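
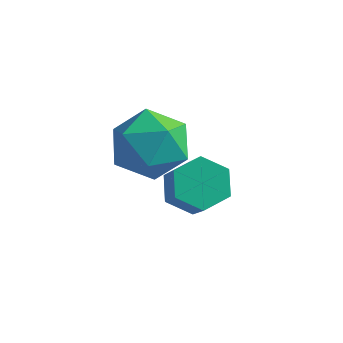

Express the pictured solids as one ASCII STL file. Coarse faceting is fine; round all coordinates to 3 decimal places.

solid 
facet normal -0.759 0.531 0.377
outer loop
vertex -1.516 -2.453 -0.842
vertex -2.13 -3.503 -0.599
vertex -1.368 -3.019 0.252
endloop
endfacet
facet normal -0.139 0.872 0.470
outer loop
vertex -1.516 -2.453 -0.842
vertex -1.368 -3.019 0.252
vertex -0.386 -2.545 -0.338
endloop
endfacet
facet normal 0.156 0.973 -0.172
outer loop
vertex -1.516 -2.453 -0.842
vertex -0.386 -2.545 -0.338
vertex -0.54 -2.736 -1.555
endloop
endfacet
facet normal -0.282 0.694 -0.662
outer loop
vertex -1.516 -2.453 -0.842
vertex -0.54 -2.736 -1.555
vertex -1.618 -3.328 -1.716
endloop
endfacet
facet normal -0.848 0.421 -0.323
outer loop
vertex -1.516 -2.453 -0.842
vertex -1.618 -3.328 -1.716
vertex -2.13 -3.503 -0.599
endloop
endfacet
facet normal 0.293 0.446 0.846
outer loop
vertex -0.386 -2.545 -0.338
vertex -1.368 -3.019 0.252
vertex -0.302 -3.652 0.216
endloop
endfacet
facet normal -0.710 -0.105 0.696
outer loop
vertex -1.368 -3.019 0.252
vertex -2.13 -3.503 -0.599
vertex -1.38 -4.244 0.055
endloop
endfacet
facet normal -0.854 -0.283 -0.436
outer loop
vertex -2.13 -3.503 -0.599
vertex -1.618 -3.328 -1.716
vertex -1.534 -4.435 -1.162
endloop
endfacet
facet normal 0.060 0.158 -0.986
outer loop
vertex -1.618 -3.328 -1.716
vertex -0.54 -2.736 -1.555
vertex -0.552 -3.961 -1.752
endloop
endfacet
facet normal 0.770 0.609 -0.193
outer loop
vertex -0.54 -2.736 -1.555
vertex -0.386 -2.545 -0.338
vertex 0.21 -3.477 -0.901
endloop
endfacet
facet normal 0.282 -0.694 0.662
outer loop
vertex -0.404 -4.527 -0.658
vertex -0.302 -3.652 0.216
vertex -1.38 -4.244 0.055
endloop
endfacet
facet normal -0.156 -0.973 0.172
outer loop
vertex -0.404 -4.527 -0.658
vertex -1.38 -4.244 0.055
vertex -1.534 -4.435 -1.162
endloop
endfacet
facet normal 0.139 -0.872 -0.470
outer loop
vertex -0.404 -4.527 -0.658
vertex -1.534 -4.435 -1.162
vertex -0.552 -3.961 -1.752
endloop
endfacet
facet normal 0.759 -0.531 -0.377
outer loop
vertex -0.404 -4.527 -0.658
vertex -0.552 -3.961 -1.752
vertex 0.21 -3.477 -0.901
endloop
endfacet
facet normal 0.848 -0.421 0.323
outer loop
vertex -0.404 -4.527 -0.658
vertex 0.21 -3.477 -0.901
vertex -0.302 -3.652 0.216
endloop
endfacet
facet normal -0.060 -0.158 0.986
outer loop
vertex -1.38 -4.244 0.055
vertex -0.302 -3.652 0.216
vertex -1.368 -3.019 0.252
endloop
endfacet
facet normal -0.770 -0.609 0.193
outer loop
vertex -1.534 -4.435 -1.162
vertex -1.38 -4.244 0.055
vertex -2.13 -3.503 -0.599
endloop
endfacet
facet normal -0.293 -0.446 -0.846
outer loop
vertex -0.552 -3.961 -1.752
vertex -1.534 -4.435 -1.162
vertex -1.618 -3.328 -1.716
endloop
endfacet
facet normal 0.710 0.105 -0.696
outer loop
vertex 0.21 -3.477 -0.901
vertex -0.552 -3.961 -1.752
vertex -0.54 -2.736 -1.555
endloop
endfacet
facet normal 0.854 0.283 0.436
outer loop
vertex -0.302 -3.652 0.216
vertex 0.21 -3.477 -0.901
vertex -0.386 -2.545 -0.338
endloop
endfacet
facet normal -0.471 0.499 -0.728
outer loop
vertex -0.212 -2.433 -4.397
vertex -0.574 -1.881 -3.785
vertex 0.219 -1.68 -4.16
endloop
endfacet
facet normal 0.741 -0.225 -0.633
outer loop
vertex -0.212 -2.433 -4.397
vertex 0.219 -1.68 -4.16
vertex 0.635 -3.331 -3.087
endloop
endfacet
facet normal 0.740 -0.225 -0.633
outer loop
vertex 0.635 -3.331 -3.087
vertex 0.219 -1.68 -4.16
vertex 1.067 -2.577 -2.85
endloop
endfacet
facet normal 0.471 -0.499 0.728
outer loop
vertex 0.635 -3.331 -3.087
vertex 1.067 -2.577 -2.85
vertex 0.274 -2.779 -2.475
endloop
endfacet
facet normal -0.471 0.499 -0.728
outer loop
vertex 0.219 -1.68 -4.16
vertex -0.574 -1.881 -3.785
vertex -0.142 -1.128 -3.548
endloop
endfacet
facet normal 0.785 0.612 -0.089
outer loop
vertex 0.219 -1.68 -4.16
vertex -0.142 -1.128 -3.548
vertex 1.067 -2.577 -2.85
endloop
endfacet
facet normal 0.785 0.613 -0.088
outer loop
vertex 1.067 -2.577 -2.85
vertex -0.142 -1.128 -3.548
vertex 0.705 -2.025 -2.238
endloop
endfacet
facet normal 0.471 -0.498 0.728
outer loop
vertex 1.067 -2.577 -2.85
vertex 0.705 -2.025 -2.238
vertex 0.274 -2.779 -2.475
endloop
endfacet
facet normal -0.471 0.499 -0.728
outer loop
vertex -0.142 -1.128 -3.548
vertex -0.574 -1.881 -3.785
vertex -0.935 -1.329 -3.173
endloop
endfacet
facet normal 0.045 0.838 0.544
outer loop
vertex -0.142 -1.128 -3.548
vertex -0.935 -1.329 -3.173
vertex 0.705 -2.025 -2.238
endloop
endfacet
facet normal 0.045 0.837 0.545
outer loop
vertex 0.705 -2.025 -2.238
vertex -0.935 -1.329 -3.173
vertex -0.088 -2.227 -1.863
endloop
endfacet
facet normal 0.471 -0.498 0.728
outer loop
vertex 0.705 -2.025 -2.238
vertex -0.088 -2.227 -1.863
vertex 0.274 -2.779 -2.475
endloop
endfacet
facet normal -0.471 0.499 -0.728
outer loop
vertex -0.935 -1.329 -3.173
vertex -0.574 -1.881 -3.785
vertex -1.367 -2.083 -3.41
endloop
endfacet
facet normal -0.741 0.225 0.633
outer loop
vertex -0.935 -1.329 -3.173
vertex -1.367 -2.083 -3.41
vertex -0.088 -2.227 -1.863
endloop
endfacet
facet normal -0.741 0.225 0.633
outer loop
vertex -0.088 -2.227 -1.863
vertex -1.367 -2.083 -3.41
vertex -0.519 -2.98 -2.1
endloop
endfacet
facet normal 0.471 -0.499 0.728
outer loop
vertex -0.088 -2.227 -1.863
vertex -0.519 -2.98 -2.1
vertex 0.274 -2.779 -2.475
endloop
endfacet
facet normal -0.471 0.498 -0.728
outer loop
vertex -1.367 -2.083 -3.41
vertex -0.574 -1.881 -3.785
vertex -1.005 -2.635 -4.022
endloop
endfacet
facet normal -0.785 -0.613 0.088
outer loop
vertex -1.367 -2.083 -3.41
vertex -1.005 -2.635 -4.022
vertex -0.519 -2.98 -2.1
endloop
endfacet
facet normal -0.786 -0.612 0.089
outer loop
vertex -0.519 -2.98 -2.1
vertex -1.005 -2.635 -4.022
vertex -0.158 -3.532 -2.712
endloop
endfacet
facet normal 0.471 -0.499 0.728
outer loop
vertex -0.519 -2.98 -2.1
vertex -0.158 -3.532 -2.712
vertex 0.274 -2.779 -2.475
endloop
endfacet
facet normal -0.471 0.498 -0.728
outer loop
vertex -1.005 -2.635 -4.022
vertex -0.574 -1.881 -3.785
vertex -0.212 -2.433 -4.397
endloop
endfacet
facet normal -0.044 -0.837 -0.545
outer loop
vertex -1.005 -2.635 -4.022
vertex -0.212 -2.433 -4.397
vertex -0.158 -3.532 -2.712
endloop
endfacet
facet normal -0.045 -0.837 -0.545
outer loop
vertex -0.158 -3.532 -2.712
vertex -0.212 -2.433 -4.397
vertex 0.635 -3.331 -3.087
endloop
endfacet
facet normal 0.471 -0.499 0.728
outer loop
vertex -0.158 -3.532 -2.712
vertex 0.635 -3.331 -3.087
vertex 0.274 -2.779 -2.475
endloop
endfacet

endsolid


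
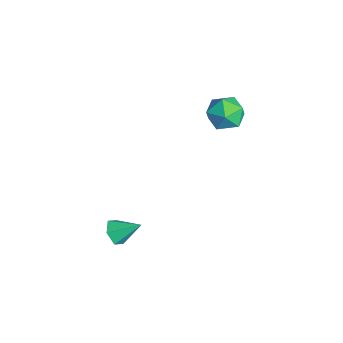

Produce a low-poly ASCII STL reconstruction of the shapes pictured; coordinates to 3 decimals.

solid 
facet normal -0.316 -0.764 -0.562
outer loop
vertex 3.196 -4.288 -2.935
vertex 2.429 -4.058 -2.817
vertex 2.846 -3.767 -3.447
endloop
endfacet
facet normal 0.900 0.348 -0.261
outer loop
vertex 3.196 -4.288 -2.935
vertex 2.846 -3.767 -3.447
vertex 2.931 -2.842 -1.923
endloop
endfacet
facet normal -0.316 -0.764 -0.562
outer loop
vertex 2.846 -3.767 -3.447
vertex 2.429 -4.058 -2.817
vertex 2.078 -3.537 -3.328
endloop
endfacet
facet normal 0.171 0.838 -0.518
outer loop
vertex 2.846 -3.767 -3.447
vertex 2.078 -3.537 -3.328
vertex 2.931 -2.842 -1.923
endloop
endfacet
facet normal -0.316 -0.764 -0.562
outer loop
vertex 2.078 -3.537 -3.328
vertex 2.429 -4.058 -2.817
vertex 1.661 -3.828 -2.698
endloop
endfacet
facet normal -0.602 0.798 -0.030
outer loop
vertex 2.078 -3.537 -3.328
vertex 1.661 -3.828 -2.698
vertex 2.931 -2.842 -1.923
endloop
endfacet
facet normal -0.316 -0.765 -0.562
outer loop
vertex 1.661 -3.828 -2.698
vertex 2.429 -4.058 -2.817
vertex 2.012 -4.349 -2.186
endloop
endfacet
facet normal -0.645 0.269 0.715
outer loop
vertex 1.661 -3.828 -2.698
vertex 2.012 -4.349 -2.186
vertex 2.931 -2.842 -1.923
endloop
endfacet
facet normal -0.316 -0.764 -0.562
outer loop
vertex 2.012 -4.349 -2.186
vertex 2.429 -4.058 -2.817
vertex 2.779 -4.579 -2.305
endloop
endfacet
facet normal 0.084 -0.221 0.972
outer loop
vertex 2.012 -4.349 -2.186
vertex 2.779 -4.579 -2.305
vertex 2.931 -2.842 -1.923
endloop
endfacet
facet normal -0.316 -0.764 -0.562
outer loop
vertex 2.779 -4.579 -2.305
vertex 2.429 -4.058 -2.817
vertex 3.196 -4.288 -2.935
endloop
endfacet
facet normal 0.857 -0.181 0.483
outer loop
vertex 2.779 -4.579 -2.305
vertex 3.196 -4.288 -2.935
vertex 2.931 -2.842 -1.923
endloop
endfacet
facet normal 0.438 0.153 0.886
outer loop
vertex -2.109 3.754 1.163
vertex -2.669 2.815 1.602
vertex -1.611 2.689 1.1
endloop
endfacet
facet normal 0.856 0.379 0.352
outer loop
vertex -2.109 3.754 1.163
vertex -1.611 2.689 1.1
vertex -1.556 3.42 0.179
endloop
endfacet
facet normal 0.493 0.870 -0.018
outer loop
vertex -2.109 3.754 1.163
vertex -1.556 3.42 0.179
vertex -2.579 3.999 0.112
endloop
endfacet
facet normal -0.148 0.946 0.287
outer loop
vertex -2.109 3.754 1.163
vertex -2.579 3.999 0.112
vertex -3.267 3.625 0.991
endloop
endfacet
facet normal -0.182 0.503 0.845
outer loop
vertex -2.109 3.754 1.163
vertex -3.267 3.625 0.991
vertex -2.669 2.815 1.602
endloop
endfacet
facet normal 0.981 -0.174 -0.080
outer loop
vertex -1.556 3.42 0.179
vertex -1.611 2.689 1.1
vertex -1.773 2.275 0.009
endloop
endfacet
facet normal 0.307 -0.542 0.783
outer loop
vertex -1.611 2.689 1.1
vertex -2.669 2.815 1.602
vertex -2.461 1.901 0.888
endloop
endfacet
facet normal -0.697 0.026 0.716
outer loop
vertex -2.669 2.815 1.602
vertex -3.267 3.625 0.991
vertex -3.484 2.48 0.821
endloop
endfacet
facet normal -0.642 0.743 -0.187
outer loop
vertex -3.267 3.625 0.991
vertex -2.579 3.999 0.112
vertex -3.429 3.211 -0.1
endloop
endfacet
facet normal 0.395 0.620 -0.678
outer loop
vertex -2.579 3.999 0.112
vertex -1.556 3.42 0.179
vertex -2.371 3.085 -0.602
endloop
endfacet
facet normal 0.148 -0.946 -0.287
outer loop
vertex -2.931 2.146 -0.163
vertex -1.773 2.275 0.009
vertex -2.461 1.901 0.888
endloop
endfacet
facet normal -0.493 -0.870 0.018
outer loop
vertex -2.931 2.146 -0.163
vertex -2.461 1.901 0.888
vertex -3.484 2.48 0.821
endloop
endfacet
facet normal -0.856 -0.379 -0.352
outer loop
vertex -2.931 2.146 -0.163
vertex -3.484 2.48 0.821
vertex -3.429 3.211 -0.1
endloop
endfacet
facet normal -0.438 -0.153 -0.886
outer loop
vertex -2.931 2.146 -0.163
vertex -3.429 3.211 -0.1
vertex -2.371 3.085 -0.602
endloop
endfacet
facet normal 0.182 -0.503 -0.845
outer loop
vertex -2.931 2.146 -0.163
vertex -2.371 3.085 -0.602
vertex -1.773 2.275 0.009
endloop
endfacet
facet normal 0.642 -0.743 0.187
outer loop
vertex -2.461 1.901 0.888
vertex -1.773 2.275 0.009
vertex -1.611 2.689 1.1
endloop
endfacet
facet normal -0.395 -0.620 0.678
outer loop
vertex -3.484 2.48 0.821
vertex -2.461 1.901 0.888
vertex -2.669 2.815 1.602
endloop
endfacet
facet normal -0.981 0.174 0.080
outer loop
vertex -3.429 3.211 -0.1
vertex -3.484 2.48 0.821
vertex -3.267 3.625 0.991
endloop
endfacet
facet normal -0.307 0.542 -0.783
outer loop
vertex -2.371 3.085 -0.602
vertex -3.429 3.211 -0.1
vertex -2.579 3.999 0.112
endloop
endfacet
facet normal 0.697 -0.026 -0.716
outer loop
vertex -1.773 2.275 0.009
vertex -2.371 3.085 -0.602
vertex -1.556 3.42 0.179
endloop
endfacet

endsolid


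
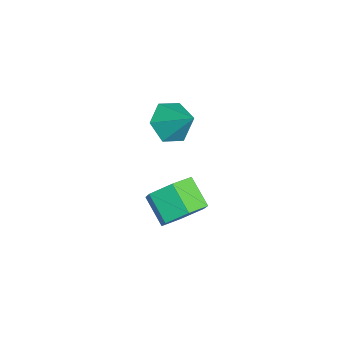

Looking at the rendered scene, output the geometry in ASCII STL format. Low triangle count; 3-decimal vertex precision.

solid 
facet normal 0.727 0.386 -0.567
outer loop
vertex 5.126 -0.415 -1.035
vertex 4.52 -0.524 -1.886
vertex 4.485 0.364 -1.326
endloop
endfacet
facet normal 0.314 0.548 0.776
outer loop
vertex 5.126 -0.415 -1.035
vertex 4.485 0.364 -1.326
vertex 4.086 -0.968 -0.224
endloop
endfacet
facet normal 0.314 0.547 0.776
outer loop
vertex 4.086 -0.968 -0.224
vertex 4.485 0.364 -1.326
vertex 3.445 -0.189 -0.514
endloop
endfacet
facet normal -0.727 -0.387 0.567
outer loop
vertex 4.086 -0.968 -0.224
vertex 3.445 -0.189 -0.514
vertex 3.48 -1.076 -1.074
endloop
endfacet
facet normal 0.727 0.387 -0.568
outer loop
vertex 4.485 0.364 -1.326
vertex 4.52 -0.524 -1.886
vertex 3.879 0.255 -2.176
endloop
endfacet
facet normal -0.372 0.916 0.148
outer loop
vertex 4.485 0.364 -1.326
vertex 3.879 0.255 -2.176
vertex 3.445 -0.189 -0.514
endloop
endfacet
facet normal -0.371 0.917 0.148
outer loop
vertex 3.445 -0.189 -0.514
vertex 3.879 0.255 -2.176
vertex 2.839 -0.297 -1.365
endloop
endfacet
facet normal -0.727 -0.387 0.567
outer loop
vertex 3.445 -0.189 -0.514
vertex 2.839 -0.297 -1.365
vertex 3.48 -1.076 -1.074
endloop
endfacet
facet normal 0.727 0.387 -0.567
outer loop
vertex 3.879 0.255 -2.176
vertex 4.52 -0.524 -1.886
vertex 3.914 -0.632 -2.736
endloop
endfacet
facet normal -0.685 0.369 -0.628
outer loop
vertex 3.879 0.255 -2.176
vertex 3.914 -0.632 -2.736
vertex 2.839 -0.297 -1.365
endloop
endfacet
facet normal -0.686 0.369 -0.628
outer loop
vertex 2.839 -0.297 -1.365
vertex 3.914 -0.632 -2.736
vertex 2.874 -1.185 -1.925
endloop
endfacet
facet normal -0.727 -0.386 0.567
outer loop
vertex 2.839 -0.297 -1.365
vertex 2.874 -1.185 -1.925
vertex 3.48 -1.076 -1.074
endloop
endfacet
facet normal 0.727 0.387 -0.567
outer loop
vertex 3.914 -0.632 -2.736
vertex 4.52 -0.524 -1.886
vertex 4.555 -1.411 -2.446
endloop
endfacet
facet normal -0.314 -0.547 -0.776
outer loop
vertex 3.914 -0.632 -2.736
vertex 4.555 -1.411 -2.446
vertex 2.874 -1.185 -1.925
endloop
endfacet
facet normal -0.314 -0.548 -0.775
outer loop
vertex 2.874 -1.185 -1.925
vertex 4.555 -1.411 -2.446
vertex 3.515 -1.964 -1.634
endloop
endfacet
facet normal -0.727 -0.386 0.567
outer loop
vertex 2.874 -1.185 -1.925
vertex 3.515 -1.964 -1.634
vertex 3.48 -1.076 -1.074
endloop
endfacet
facet normal 0.727 0.387 -0.567
outer loop
vertex 4.555 -1.411 -2.446
vertex 4.52 -0.524 -1.886
vertex 5.161 -1.303 -1.595
endloop
endfacet
facet normal 0.372 -0.916 -0.148
outer loop
vertex 4.555 -1.411 -2.446
vertex 5.161 -1.303 -1.595
vertex 3.515 -1.964 -1.634
endloop
endfacet
facet normal 0.372 -0.917 -0.147
outer loop
vertex 3.515 -1.964 -1.634
vertex 5.161 -1.303 -1.595
vertex 4.121 -1.855 -0.784
endloop
endfacet
facet normal -0.727 -0.387 0.568
outer loop
vertex 3.515 -1.964 -1.634
vertex 4.121 -1.855 -0.784
vertex 3.48 -1.076 -1.074
endloop
endfacet
facet normal 0.727 0.386 -0.567
outer loop
vertex 5.161 -1.303 -1.595
vertex 4.52 -0.524 -1.886
vertex 5.126 -0.415 -1.035
endloop
endfacet
facet normal 0.685 -0.369 0.628
outer loop
vertex 5.161 -1.303 -1.595
vertex 5.126 -0.415 -1.035
vertex 4.121 -1.855 -0.784
endloop
endfacet
facet normal 0.686 -0.369 0.627
outer loop
vertex 4.121 -1.855 -0.784
vertex 5.126 -0.415 -1.035
vertex 4.086 -0.968 -0.224
endloop
endfacet
facet normal -0.727 -0.387 0.567
outer loop
vertex 4.121 -1.855 -0.784
vertex 4.086 -0.968 -0.224
vertex 3.48 -1.076 -1.074
endloop
endfacet
facet normal -0.538 -0.529 -0.656
outer loop
vertex 3.867 -1.319 2.256
vertex 3.051 -0.941 2.621
vertex 3.507 -0.497 1.889
endloop
endfacet
facet normal 0.923 0.291 -0.253
outer loop
vertex 3.867 -1.319 2.256
vertex 3.507 -0.497 1.889
vertex 3.869 -0.139 3.619
endloop
endfacet
facet normal -0.539 -0.528 -0.656
outer loop
vertex 3.507 -0.497 1.889
vertex 3.051 -0.941 2.621
vertex 2.692 -0.119 2.254
endloop
endfacet
facet normal 0.311 0.916 -0.255
outer loop
vertex 3.507 -0.497 1.889
vertex 2.692 -0.119 2.254
vertex 3.869 -0.139 3.619
endloop
endfacet
facet normal -0.538 -0.528 -0.657
outer loop
vertex 2.692 -0.119 2.254
vertex 3.051 -0.941 2.621
vertex 2.235 -0.563 2.985
endloop
endfacet
facet normal -0.351 0.881 0.316
outer loop
vertex 2.692 -0.119 2.254
vertex 2.235 -0.563 2.985
vertex 3.869 -0.139 3.619
endloop
endfacet
facet normal -0.538 -0.528 -0.657
outer loop
vertex 2.235 -0.563 2.985
vertex 3.051 -0.941 2.621
vertex 2.595 -1.386 3.352
endloop
endfacet
facet normal -0.402 0.220 0.889
outer loop
vertex 2.235 -0.563 2.985
vertex 2.595 -1.386 3.352
vertex 3.869 -0.139 3.619
endloop
endfacet
facet normal -0.538 -0.528 -0.657
outer loop
vertex 2.595 -1.386 3.352
vertex 3.051 -0.941 2.621
vertex 3.41 -1.764 2.988
endloop
endfacet
facet normal 0.210 -0.405 0.890
outer loop
vertex 2.595 -1.386 3.352
vertex 3.41 -1.764 2.988
vertex 3.869 -0.139 3.619
endloop
endfacet
facet normal -0.538 -0.528 -0.657
outer loop
vertex 3.41 -1.764 2.988
vertex 3.051 -0.941 2.621
vertex 3.867 -1.319 2.256
endloop
endfacet
facet normal 0.872 -0.370 0.319
outer loop
vertex 3.41 -1.764 2.988
vertex 3.867 -1.319 2.256
vertex 3.869 -0.139 3.619
endloop
endfacet

endsolid


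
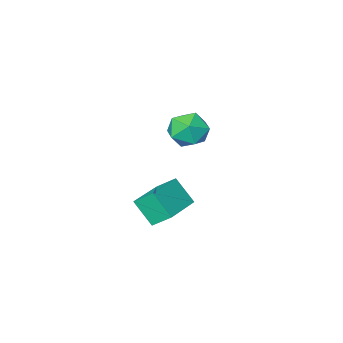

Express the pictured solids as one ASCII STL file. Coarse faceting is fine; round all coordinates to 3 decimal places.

solid 
facet normal -0.906 0.393 -0.155
outer loop
vertex -4.525 -3.245 2.893
vertex -4.888 -3.775 3.672
vertex -4.512 -2.85 3.822
endloop
endfacet
facet normal -0.395 0.848 -0.355
outer loop
vertex -4.525 -3.245 2.893
vertex -4.512 -2.85 3.822
vertex -3.715 -2.734 3.213
endloop
endfacet
facet normal 0.005 0.525 -0.851
outer loop
vertex -4.525 -3.245 2.893
vertex -3.715 -2.734 3.213
vertex -3.598 -3.588 2.687
endloop
endfacet
facet normal -0.260 -0.128 -0.957
outer loop
vertex -4.525 -3.245 2.893
vertex -3.598 -3.588 2.687
vertex -4.323 -4.231 2.97
endloop
endfacet
facet normal -0.824 -0.210 -0.527
outer loop
vertex -4.525 -3.245 2.893
vertex -4.323 -4.231 2.97
vertex -4.888 -3.775 3.672
endloop
endfacet
facet normal 0.020 0.977 0.212
outer loop
vertex -3.715 -2.734 3.213
vertex -4.512 -2.85 3.822
vertex -3.577 -2.949 4.19
endloop
endfacet
facet normal -0.809 0.242 0.536
outer loop
vertex -4.512 -2.85 3.822
vertex -4.888 -3.775 3.672
vertex -4.302 -3.592 4.473
endloop
endfacet
facet normal -0.675 -0.735 -0.066
outer loop
vertex -4.888 -3.775 3.672
vertex -4.323 -4.231 2.97
vertex -4.185 -4.446 3.947
endloop
endfacet
facet normal 0.236 -0.602 -0.763
outer loop
vertex -4.323 -4.231 2.97
vertex -3.598 -3.588 2.687
vertex -3.388 -4.33 3.338
endloop
endfacet
facet normal 0.666 0.455 -0.591
outer loop
vertex -3.598 -3.588 2.687
vertex -3.715 -2.734 3.213
vertex -3.012 -3.405 3.488
endloop
endfacet
facet normal 0.260 0.128 0.957
outer loop
vertex -3.375 -3.935 4.267
vertex -3.577 -2.949 4.19
vertex -4.302 -3.592 4.473
endloop
endfacet
facet normal -0.005 -0.525 0.851
outer loop
vertex -3.375 -3.935 4.267
vertex -4.302 -3.592 4.473
vertex -4.185 -4.446 3.947
endloop
endfacet
facet normal 0.395 -0.848 0.355
outer loop
vertex -3.375 -3.935 4.267
vertex -4.185 -4.446 3.947
vertex -3.388 -4.33 3.338
endloop
endfacet
facet normal 0.906 -0.393 0.155
outer loop
vertex -3.375 -3.935 4.267
vertex -3.388 -4.33 3.338
vertex -3.012 -3.405 3.488
endloop
endfacet
facet normal 0.824 0.210 0.527
outer loop
vertex -3.375 -3.935 4.267
vertex -3.012 -3.405 3.488
vertex -3.577 -2.949 4.19
endloop
endfacet
facet normal -0.236 0.602 0.763
outer loop
vertex -4.302 -3.592 4.473
vertex -3.577 -2.949 4.19
vertex -4.512 -2.85 3.822
endloop
endfacet
facet normal -0.666 -0.455 0.591
outer loop
vertex -4.185 -4.446 3.947
vertex -4.302 -3.592 4.473
vertex -4.888 -3.775 3.672
endloop
endfacet
facet normal -0.020 -0.977 -0.212
outer loop
vertex -3.388 -4.33 3.338
vertex -4.185 -4.446 3.947
vertex -4.323 -4.231 2.97
endloop
endfacet
facet normal 0.809 -0.242 -0.536
outer loop
vertex -3.012 -3.405 3.488
vertex -3.388 -4.33 3.338
vertex -3.598 -3.588 2.687
endloop
endfacet
facet normal 0.675 0.735 0.066
outer loop
vertex -3.577 -2.949 4.19
vertex -3.012 -3.405 3.488
vertex -3.715 -2.734 3.213
endloop
endfacet
facet normal -0.854 -0.510 -0.107
outer loop
vertex -0.38 -0.243 3.056
vertex -0.848 0.405 3.706
vertex -0.718 0.537 2.034
endloop
endfacet
facet normal 0.454 -0.629 -0.631
outer loop
vertex 0.888 1.495 2.234
vertex -0.38 -0.243 3.056
vertex -0.718 0.537 2.034
endloop
endfacet
facet normal -0.854 -0.510 -0.107
outer loop
vertex -0.718 0.537 2.034
vertex -0.848 0.405 3.706
vertex -1.186 1.185 2.683
endloop
endfacet
facet normal -0.254 0.587 -0.769
outer loop
vertex -1.186 1.185 2.683
vertex 0.888 1.495 2.234
vertex -0.718 0.537 2.034
endloop
endfacet
facet normal 0.254 -0.587 0.768
outer loop
vertex -0.38 -0.243 3.056
vertex 0.758 1.363 3.906
vertex -0.848 0.405 3.706
endloop
endfacet
facet normal 0.454 -0.630 -0.630
outer loop
vertex 1.226 0.715 3.257
vertex -0.38 -0.243 3.056
vertex 0.888 1.495 2.234
endloop
endfacet
facet normal 0.254 -0.587 0.769
outer loop
vertex 1.226 0.715 3.257
vertex 0.758 1.363 3.906
vertex -0.38 -0.243 3.056
endloop
endfacet
facet normal -0.454 0.630 0.630
outer loop
vertex -0.848 0.405 3.706
vertex 0.758 1.363 3.906
vertex -1.186 1.185 2.683
endloop
endfacet
facet normal -0.254 0.587 -0.768
outer loop
vertex 0.42 2.143 2.884
vertex 0.888 1.495 2.234
vertex -1.186 1.185 2.683
endloop
endfacet
facet normal -0.454 0.629 0.631
outer loop
vertex -1.186 1.185 2.683
vertex 0.758 1.363 3.906
vertex 0.42 2.143 2.884
endloop
endfacet
facet normal 0.854 0.510 0.107
outer loop
vertex 0.42 2.143 2.884
vertex 1.226 0.715 3.257
vertex 0.888 1.495 2.234
endloop
endfacet
facet normal 0.854 0.510 0.107
outer loop
vertex 0.758 1.363 3.906
vertex 1.226 0.715 3.257
vertex 0.42 2.143 2.884
endloop
endfacet

endsolid


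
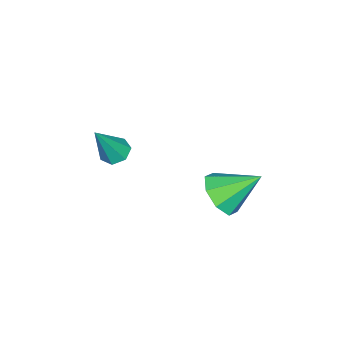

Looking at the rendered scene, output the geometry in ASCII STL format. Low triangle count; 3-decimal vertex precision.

solid 
facet normal -0.472 0.149 -0.869
outer loop
vertex 1.444 -2.77 -1.814
vertex 0.841 -2.972 -1.521
vertex 1.114 -2.328 -1.559
endloop
endfacet
facet normal 0.801 0.599 -0.003
outer loop
vertex 1.444 -2.77 -1.814
vertex 1.114 -2.328 -1.559
vertex 1.839 -3.288 0.321
endloop
endfacet
facet normal -0.471 0.148 -0.870
outer loop
vertex 1.114 -2.328 -1.559
vertex 0.841 -2.972 -1.521
vertex 0.578 -2.371 -1.276
endloop
endfacet
facet normal 0.142 0.903 0.406
outer loop
vertex 1.114 -2.328 -1.559
vertex 0.578 -2.371 -1.276
vertex 1.839 -3.288 0.321
endloop
endfacet
facet normal -0.470 0.149 -0.870
outer loop
vertex 0.578 -2.371 -1.276
vertex 0.841 -2.972 -1.521
vertex 0.24 -2.866 -1.178
endloop
endfacet
facet normal -0.522 0.494 0.696
outer loop
vertex 0.578 -2.371 -1.276
vertex 0.24 -2.866 -1.178
vertex 1.839 -3.288 0.321
endloop
endfacet
facet normal -0.470 0.149 -0.870
outer loop
vertex 0.24 -2.866 -1.178
vertex 0.841 -2.972 -1.521
vertex 0.354 -3.44 -1.338
endloop
endfacet
facet normal -0.692 -0.318 0.648
outer loop
vertex 0.24 -2.866 -1.178
vertex 0.354 -3.44 -1.338
vertex 1.839 -3.288 0.321
endloop
endfacet
facet normal -0.471 0.151 -0.869
outer loop
vertex 0.354 -3.44 -1.338
vertex 0.841 -2.972 -1.521
vertex 0.834 -3.662 -1.637
endloop
endfacet
facet normal -0.240 -0.923 0.300
outer loop
vertex 0.354 -3.44 -1.338
vertex 0.834 -3.662 -1.637
vertex 1.839 -3.288 0.321
endloop
endfacet
facet normal -0.471 0.151 -0.869
outer loop
vertex 0.834 -3.662 -1.637
vertex 0.841 -2.972 -1.521
vertex 1.319 -3.364 -1.848
endloop
endfacet
facet normal 0.493 -0.865 -0.088
outer loop
vertex 0.834 -3.662 -1.637
vertex 1.319 -3.364 -1.848
vertex 1.839 -3.288 0.321
endloop
endfacet
facet normal -0.472 0.149 -0.869
outer loop
vertex 1.319 -3.364 -1.848
vertex 0.841 -2.972 -1.521
vertex 1.444 -2.77 -1.814
endloop
endfacet
facet normal 0.956 -0.189 -0.223
outer loop
vertex 1.319 -3.364 -1.848
vertex 1.444 -2.77 -1.814
vertex 1.839 -3.288 0.321
endloop
endfacet
facet normal 0.331 -0.715 -0.616
outer loop
vertex 1.056 2.224 -3.166
vertex 0.347 1.512 -2.72
vertex 0.312 2.22 -3.561
endloop
endfacet
facet normal 0.145 0.948 -0.282
outer loop
vertex 1.056 2.224 -3.166
vertex 0.312 2.22 -3.561
vertex -0.307 2.928 -1.5
endloop
endfacet
facet normal 0.329 -0.716 -0.616
outer loop
vertex 0.312 2.22 -3.561
vertex 0.347 1.512 -2.72
vertex -0.411 1.802 -3.462
endloop
endfacet
facet normal -0.498 0.763 -0.412
outer loop
vertex 0.312 2.22 -3.561
vertex -0.411 1.802 -3.462
vertex -0.307 2.928 -1.5
endloop
endfacet
facet normal 0.330 -0.715 -0.617
outer loop
vertex -0.411 1.802 -3.462
vertex 0.347 1.512 -2.72
vertex -0.691 1.213 -2.929
endloop
endfacet
facet normal -0.937 0.323 -0.136
outer loop
vertex -0.411 1.802 -3.462
vertex -0.691 1.213 -2.929
vertex -0.307 2.928 -1.5
endloop
endfacet
facet normal 0.330 -0.716 -0.616
outer loop
vertex -0.691 1.213 -2.929
vertex 0.347 1.512 -2.72
vertex -0.363 0.8 -2.273
endloop
endfacet
facet normal -0.916 -0.116 0.385
outer loop
vertex -0.691 1.213 -2.929
vertex -0.363 0.8 -2.273
vertex -0.307 2.928 -1.5
endloop
endfacet
facet normal 0.329 -0.715 -0.616
outer loop
vertex -0.363 0.8 -2.273
vertex 0.347 1.512 -2.72
vertex 0.381 0.803 -1.879
endloop
endfacet
facet normal -0.446 -0.295 0.845
outer loop
vertex -0.363 0.8 -2.273
vertex 0.381 0.803 -1.879
vertex -0.307 2.928 -1.5
endloop
endfacet
facet normal 0.330 -0.715 -0.616
outer loop
vertex 0.381 0.803 -1.879
vertex 0.347 1.512 -2.72
vertex 1.105 1.222 -1.977
endloop
endfacet
facet normal 0.196 -0.110 0.974
outer loop
vertex 0.381 0.803 -1.879
vertex 1.105 1.222 -1.977
vertex -0.307 2.928 -1.5
endloop
endfacet
facet normal 0.330 -0.716 -0.616
outer loop
vertex 1.105 1.222 -1.977
vertex 0.347 1.512 -2.72
vertex 1.384 1.81 -2.511
endloop
endfacet
facet normal 0.636 0.331 0.697
outer loop
vertex 1.105 1.222 -1.977
vertex 1.384 1.81 -2.511
vertex -0.307 2.928 -1.5
endloop
endfacet
facet normal 0.330 -0.715 -0.617
outer loop
vertex 1.384 1.81 -2.511
vertex 0.347 1.512 -2.72
vertex 1.056 2.224 -3.166
endloop
endfacet
facet normal 0.615 0.769 0.178
outer loop
vertex 1.384 1.81 -2.511
vertex 1.056 2.224 -3.166
vertex -0.307 2.928 -1.5
endloop
endfacet

endsolid


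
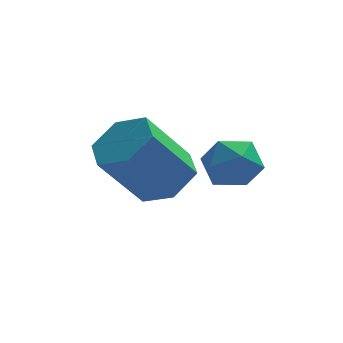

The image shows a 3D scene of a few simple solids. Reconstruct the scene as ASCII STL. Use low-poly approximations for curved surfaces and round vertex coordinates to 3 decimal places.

solid 
facet normal -0.874 -0.070 0.481
outer loop
vertex 2.831 -2.837 1.49
vertex 3.013 -3.733 1.691
vertex 3.283 -3.058 2.28
endloop
endfacet
facet normal -0.615 0.594 0.518
outer loop
vertex 2.831 -2.837 1.49
vertex 3.283 -3.058 2.28
vertex 3.562 -2.324 1.77
endloop
endfacet
facet normal -0.530 0.835 -0.148
outer loop
vertex 2.831 -2.837 1.49
vertex 3.562 -2.324 1.77
vertex 3.464 -2.546 0.866
endloop
endfacet
facet normal -0.736 0.320 -0.597
outer loop
vertex 2.831 -2.837 1.49
vertex 3.464 -2.546 0.866
vertex 3.125 -3.417 0.817
endloop
endfacet
facet normal -0.948 -0.239 -0.208
outer loop
vertex 2.831 -2.837 1.49
vertex 3.125 -3.417 0.817
vertex 3.013 -3.733 1.691
endloop
endfacet
facet normal 0.028 0.563 0.826
outer loop
vertex 3.562 -2.324 1.77
vertex 3.283 -3.058 2.28
vertex 4.195 -2.903 2.143
endloop
endfacet
facet normal -0.391 -0.512 0.765
outer loop
vertex 3.283 -3.058 2.28
vertex 3.013 -3.733 1.691
vertex 3.856 -3.774 2.094
endloop
endfacet
facet normal -0.512 -0.785 -0.349
outer loop
vertex 3.013 -3.733 1.691
vertex 3.125 -3.417 0.817
vertex 3.758 -3.996 1.19
endloop
endfacet
facet normal -0.167 0.120 -0.979
outer loop
vertex 3.125 -3.417 0.817
vertex 3.464 -2.546 0.866
vertex 4.037 -3.262 0.68
endloop
endfacet
facet normal 0.167 0.953 -0.252
outer loop
vertex 3.464 -2.546 0.866
vertex 3.562 -2.324 1.77
vertex 4.307 -2.587 1.269
endloop
endfacet
facet normal 0.736 -0.320 0.597
outer loop
vertex 4.489 -3.483 1.47
vertex 4.195 -2.903 2.143
vertex 3.856 -3.774 2.094
endloop
endfacet
facet normal 0.530 -0.835 0.148
outer loop
vertex 4.489 -3.483 1.47
vertex 3.856 -3.774 2.094
vertex 3.758 -3.996 1.19
endloop
endfacet
facet normal 0.615 -0.594 -0.518
outer loop
vertex 4.489 -3.483 1.47
vertex 3.758 -3.996 1.19
vertex 4.037 -3.262 0.68
endloop
endfacet
facet normal 0.874 0.070 -0.481
outer loop
vertex 4.489 -3.483 1.47
vertex 4.037 -3.262 0.68
vertex 4.307 -2.587 1.269
endloop
endfacet
facet normal 0.948 0.239 0.208
outer loop
vertex 4.489 -3.483 1.47
vertex 4.307 -2.587 1.269
vertex 4.195 -2.903 2.143
endloop
endfacet
facet normal 0.167 -0.120 0.979
outer loop
vertex 3.856 -3.774 2.094
vertex 4.195 -2.903 2.143
vertex 3.283 -3.058 2.28
endloop
endfacet
facet normal -0.167 -0.953 0.252
outer loop
vertex 3.758 -3.996 1.19
vertex 3.856 -3.774 2.094
vertex 3.013 -3.733 1.691
endloop
endfacet
facet normal -0.028 -0.563 -0.826
outer loop
vertex 4.037 -3.262 0.68
vertex 3.758 -3.996 1.19
vertex 3.125 -3.417 0.817
endloop
endfacet
facet normal 0.391 0.512 -0.765
outer loop
vertex 4.307 -2.587 1.269
vertex 4.037 -3.262 0.68
vertex 3.464 -2.546 0.866
endloop
endfacet
facet normal 0.512 0.785 0.349
outer loop
vertex 4.195 -2.903 2.143
vertex 4.307 -2.587 1.269
vertex 3.562 -2.324 1.77
endloop
endfacet
facet normal 0.562 0.198 -0.803
outer loop
vertex 2.806 -1.937 0.382
vertex 1.985 -1.442 -0.07
vertex 2.662 -0.898 0.538
endloop
endfacet
facet normal 0.816 0.027 0.577
outer loop
vertex 2.806 -1.937 0.382
vertex 2.662 -0.898 0.538
vertex 1.577 -2.373 2.141
endloop
endfacet
facet normal 0.816 0.027 0.577
outer loop
vertex 1.577 -2.373 2.141
vertex 2.662 -0.898 0.538
vertex 1.433 -1.334 2.297
endloop
endfacet
facet normal -0.561 -0.198 0.804
outer loop
vertex 1.577 -2.373 2.141
vertex 1.433 -1.334 2.297
vertex 0.755 -1.878 1.69
endloop
endfacet
facet normal 0.561 0.200 -0.803
outer loop
vertex 2.662 -0.898 0.538
vertex 1.985 -1.442 -0.07
vertex 1.84 -0.404 0.087
endloop
endfacet
facet normal 0.290 0.862 0.416
outer loop
vertex 2.662 -0.898 0.538
vertex 1.84 -0.404 0.087
vertex 1.433 -1.334 2.297
endloop
endfacet
facet normal 0.291 0.862 0.416
outer loop
vertex 1.433 -1.334 2.297
vertex 1.84 -0.404 0.087
vertex 0.611 -0.839 1.846
endloop
endfacet
facet normal -0.561 -0.198 0.804
outer loop
vertex 1.433 -1.334 2.297
vertex 0.611 -0.839 1.846
vertex 0.755 -1.878 1.69
endloop
endfacet
facet normal 0.561 0.200 -0.803
outer loop
vertex 1.84 -0.404 0.087
vertex 1.985 -1.442 -0.07
vertex 1.163 -0.947 -0.521
endloop
endfacet
facet normal -0.526 0.835 -0.161
outer loop
vertex 1.84 -0.404 0.087
vertex 1.163 -0.947 -0.521
vertex 0.611 -0.839 1.846
endloop
endfacet
facet normal -0.526 0.835 -0.161
outer loop
vertex 0.611 -0.839 1.846
vertex 1.163 -0.947 -0.521
vertex -0.066 -1.383 1.238
endloop
endfacet
facet normal -0.562 -0.198 0.803
outer loop
vertex 0.611 -0.839 1.846
vertex -0.066 -1.383 1.238
vertex 0.755 -1.878 1.69
endloop
endfacet
facet normal 0.561 0.198 -0.804
outer loop
vertex 1.163 -0.947 -0.521
vertex 1.985 -1.442 -0.07
vertex 1.307 -1.986 -0.677
endloop
endfacet
facet normal -0.816 -0.027 -0.577
outer loop
vertex 1.163 -0.947 -0.521
vertex 1.307 -1.986 -0.677
vertex -0.066 -1.383 1.238
endloop
endfacet
facet normal -0.816 -0.027 -0.577
outer loop
vertex -0.066 -1.383 1.238
vertex 1.307 -1.986 -0.677
vertex 0.078 -2.422 1.082
endloop
endfacet
facet normal -0.562 -0.198 0.803
outer loop
vertex -0.066 -1.383 1.238
vertex 0.078 -2.422 1.082
vertex 0.755 -1.878 1.69
endloop
endfacet
facet normal 0.561 0.198 -0.804
outer loop
vertex 1.307 -1.986 -0.677
vertex 1.985 -1.442 -0.07
vertex 2.129 -2.481 -0.226
endloop
endfacet
facet normal -0.290 -0.862 -0.416
outer loop
vertex 1.307 -1.986 -0.677
vertex 2.129 -2.481 -0.226
vertex 0.078 -2.422 1.082
endloop
endfacet
facet normal -0.290 -0.862 -0.416
outer loop
vertex 0.078 -2.422 1.082
vertex 2.129 -2.481 -0.226
vertex 0.9 -2.916 1.533
endloop
endfacet
facet normal -0.561 -0.200 0.803
outer loop
vertex 0.078 -2.422 1.082
vertex 0.9 -2.916 1.533
vertex 0.755 -1.878 1.69
endloop
endfacet
facet normal 0.562 0.198 -0.803
outer loop
vertex 2.129 -2.481 -0.226
vertex 1.985 -1.442 -0.07
vertex 2.806 -1.937 0.382
endloop
endfacet
facet normal 0.526 -0.835 0.161
outer loop
vertex 2.129 -2.481 -0.226
vertex 2.806 -1.937 0.382
vertex 0.9 -2.916 1.533
endloop
endfacet
facet normal 0.526 -0.835 0.160
outer loop
vertex 0.9 -2.916 1.533
vertex 2.806 -1.937 0.382
vertex 1.577 -2.373 2.141
endloop
endfacet
facet normal -0.561 -0.200 0.803
outer loop
vertex 0.9 -2.916 1.533
vertex 1.577 -2.373 2.141
vertex 0.755 -1.878 1.69
endloop
endfacet

endsolid


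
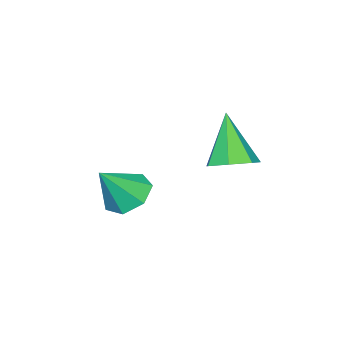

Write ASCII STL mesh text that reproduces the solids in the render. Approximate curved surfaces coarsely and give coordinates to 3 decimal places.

solid 
facet normal 0.329 0.377 -0.866
outer loop
vertex -1.088 0.437 1.722
vertex -1.897 0.804 1.575
vertex -1.187 1.161 2.0
endloop
endfacet
facet normal 0.754 -0.143 0.641
outer loop
vertex -1.088 0.437 1.722
vertex -1.187 1.161 2.0
vertex -2.583 0.016 3.385
endloop
endfacet
facet normal 0.328 0.378 -0.866
outer loop
vertex -1.187 1.161 2.0
vertex -1.897 0.804 1.575
vertex -1.821 1.616 1.958
endloop
endfacet
facet normal 0.332 0.535 0.777
outer loop
vertex -1.187 1.161 2.0
vertex -1.821 1.616 1.958
vertex -2.583 0.016 3.385
endloop
endfacet
facet normal 0.329 0.378 -0.866
outer loop
vertex -1.821 1.616 1.958
vertex -1.897 0.804 1.575
vertex -2.511 1.46 1.628
endloop
endfacet
facet normal -0.429 0.706 0.563
outer loop
vertex -1.821 1.616 1.958
vertex -2.511 1.46 1.628
vertex -2.583 0.016 3.385
endloop
endfacet
facet normal 0.329 0.378 -0.866
outer loop
vertex -2.511 1.46 1.628
vertex -1.897 0.804 1.575
vertex -2.739 0.81 1.258
endloop
endfacet
facet normal -0.956 0.244 0.161
outer loop
vertex -2.511 1.46 1.628
vertex -2.739 0.81 1.258
vertex -2.583 0.016 3.385
endloop
endfacet
facet normal 0.329 0.377 -0.866
outer loop
vertex -2.739 0.81 1.258
vertex -1.897 0.804 1.575
vertex -2.332 0.156 1.128
endloop
endfacet
facet normal -0.853 -0.506 -0.126
outer loop
vertex -2.739 0.81 1.258
vertex -2.332 0.156 1.128
vertex -2.583 0.016 3.385
endloop
endfacet
facet normal 0.328 0.377 -0.866
outer loop
vertex -2.332 0.156 1.128
vertex -1.897 0.804 1.575
vertex -1.598 -0.009 1.334
endloop
endfacet
facet normal -0.196 -0.977 -0.082
outer loop
vertex -2.332 0.156 1.128
vertex -1.598 -0.009 1.334
vertex -2.583 0.016 3.385
endloop
endfacet
facet normal 0.329 0.377 -0.866
outer loop
vertex -1.598 -0.009 1.334
vertex -1.897 0.804 1.575
vertex -1.088 0.437 1.722
endloop
endfacet
facet normal 0.517 -0.816 0.258
outer loop
vertex -1.598 -0.009 1.334
vertex -1.088 0.437 1.722
vertex -2.583 0.016 3.385
endloop
endfacet
facet normal -0.590 0.214 -0.779
outer loop
vertex -0.44 -3.284 -1.365
vertex -1.087 -2.866 -0.76
vertex -0.328 -2.454 -1.222
endloop
endfacet
facet normal 0.978 -0.101 -0.182
outer loop
vertex -0.44 -3.284 -1.365
vertex -0.328 -2.454 -1.222
vertex -0.073 -3.234 0.58
endloop
endfacet
facet normal -0.590 0.215 -0.778
outer loop
vertex -0.328 -2.454 -1.222
vertex -1.087 -2.866 -0.76
vertex -0.787 -1.933 -0.73
endloop
endfacet
facet normal 0.804 0.579 0.137
outer loop
vertex -0.328 -2.454 -1.222
vertex -0.787 -1.933 -0.73
vertex -0.073 -3.234 0.58
endloop
endfacet
facet normal -0.589 0.215 -0.779
outer loop
vertex -0.787 -1.933 -0.73
vertex -1.087 -2.866 -0.76
vertex -1.473 -2.115 -0.261
endloop
endfacet
facet normal 0.226 0.750 0.622
outer loop
vertex -0.787 -1.933 -0.73
vertex -1.473 -2.115 -0.261
vertex -0.073 -3.234 0.58
endloop
endfacet
facet normal -0.590 0.214 -0.779
outer loop
vertex -1.473 -2.115 -0.261
vertex -1.087 -2.866 -0.76
vertex -1.868 -2.862 -0.167
endloop
endfacet
facet normal -0.318 0.282 0.905
outer loop
vertex -1.473 -2.115 -0.261
vertex -1.868 -2.862 -0.167
vertex -0.073 -3.234 0.58
endloop
endfacet
facet normal -0.590 0.214 -0.779
outer loop
vertex -1.868 -2.862 -0.167
vertex -1.087 -2.866 -0.76
vertex -1.675 -3.612 -0.519
endloop
endfacet
facet normal -0.420 -0.472 0.775
outer loop
vertex -1.868 -2.862 -0.167
vertex -1.675 -3.612 -0.519
vertex -0.073 -3.234 0.58
endloop
endfacet
facet normal -0.590 0.214 -0.778
outer loop
vertex -1.675 -3.612 -0.519
vertex -1.087 -2.866 -0.76
vertex -1.04 -3.8 -1.052
endloop
endfacet
facet normal -0.003 -0.944 0.329
outer loop
vertex -1.675 -3.612 -0.519
vertex -1.04 -3.8 -1.052
vertex -0.073 -3.234 0.58
endloop
endfacet
facet normal -0.590 0.214 -0.779
outer loop
vertex -1.04 -3.8 -1.052
vertex -1.087 -2.866 -0.76
vertex -0.44 -3.284 -1.365
endloop
endfacet
facet normal 0.619 -0.779 -0.097
outer loop
vertex -1.04 -3.8 -1.052
vertex -0.44 -3.284 -1.365
vertex -0.073 -3.234 0.58
endloop
endfacet

endsolid


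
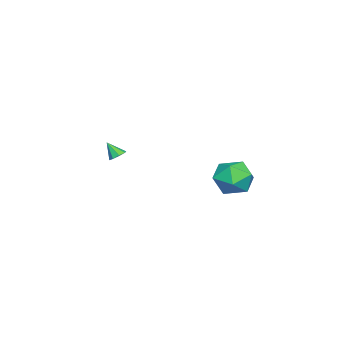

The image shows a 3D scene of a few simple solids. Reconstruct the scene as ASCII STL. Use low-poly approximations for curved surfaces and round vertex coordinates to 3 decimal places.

solid 
facet normal 0.052 0.585 -0.810
outer loop
vertex -2.718 -2.441 -0.819
vertex -3.124 -2.679 -1.017
vertex -3.055 -2.271 -0.718
endloop
endfacet
facet normal 0.436 0.380 0.816
outer loop
vertex -2.718 -2.441 -0.819
vertex -3.055 -2.271 -0.718
vertex -3.176 -3.281 -0.183
endloop
endfacet
facet normal 0.052 0.585 -0.810
outer loop
vertex -3.055 -2.271 -0.718
vertex -3.124 -2.679 -1.017
vertex -3.432 -2.34 -0.792
endloop
endfacet
facet normal -0.253 0.476 0.842
outer loop
vertex -3.055 -2.271 -0.718
vertex -3.432 -2.34 -0.792
vertex -3.176 -3.281 -0.183
endloop
endfacet
facet normal 0.052 0.585 -0.810
outer loop
vertex -3.432 -2.34 -0.792
vertex -3.124 -2.679 -1.017
vertex -3.628 -2.608 -0.998
endloop
endfacet
facet normal -0.807 0.151 0.572
outer loop
vertex -3.432 -2.34 -0.792
vertex -3.628 -2.608 -0.998
vertex -3.176 -3.281 -0.183
endloop
endfacet
facet normal 0.052 0.585 -0.809
outer loop
vertex -3.628 -2.608 -0.998
vertex -3.124 -2.679 -1.017
vertex -3.529 -2.917 -1.215
endloop
endfacet
facet normal -0.900 -0.404 0.165
outer loop
vertex -3.628 -2.608 -0.998
vertex -3.529 -2.917 -1.215
vertex -3.176 -3.281 -0.183
endloop
endfacet
facet normal 0.051 0.586 -0.809
outer loop
vertex -3.529 -2.917 -1.215
vertex -3.124 -2.679 -1.017
vertex -3.192 -3.086 -1.316
endloop
endfacet
facet normal -0.477 -0.867 -0.142
outer loop
vertex -3.529 -2.917 -1.215
vertex -3.192 -3.086 -1.316
vertex -3.176 -3.281 -0.183
endloop
endfacet
facet normal 0.052 0.586 -0.809
outer loop
vertex -3.192 -3.086 -1.316
vertex -3.124 -2.679 -1.017
vertex -2.815 -3.017 -1.242
endloop
endfacet
facet normal 0.209 -0.963 -0.169
outer loop
vertex -3.192 -3.086 -1.316
vertex -2.815 -3.017 -1.242
vertex -3.176 -3.281 -0.183
endloop
endfacet
facet normal 0.052 0.586 -0.809
outer loop
vertex -2.815 -3.017 -1.242
vertex -3.124 -2.679 -1.017
vertex -2.619 -2.75 -1.036
endloop
endfacet
facet normal 0.763 -0.638 0.101
outer loop
vertex -2.815 -3.017 -1.242
vertex -2.619 -2.75 -1.036
vertex -3.176 -3.281 -0.183
endloop
endfacet
facet normal 0.052 0.585 -0.809
outer loop
vertex -2.619 -2.75 -1.036
vertex -3.124 -2.679 -1.017
vertex -2.718 -2.441 -0.819
endloop
endfacet
facet normal 0.857 -0.082 0.508
outer loop
vertex -2.619 -2.75 -1.036
vertex -2.718 -2.441 -0.819
vertex -3.176 -3.281 -0.183
endloop
endfacet
facet normal -0.422 0.795 0.436
outer loop
vertex -1.788 4.779 -0.964
vertex -1.683 4.263 0.077
vertex -0.824 4.941 -0.327
endloop
endfacet
facet normal -0.066 0.986 -0.151
outer loop
vertex -1.788 4.779 -0.964
vertex -0.824 4.941 -0.327
vertex -0.741 4.77 -1.479
endloop
endfacet
facet normal -0.340 0.625 -0.702
outer loop
vertex -1.788 4.779 -0.964
vertex -0.741 4.77 -1.479
vertex -1.549 3.986 -1.786
endloop
endfacet
facet normal -0.865 0.211 -0.455
outer loop
vertex -1.788 4.779 -0.964
vertex -1.549 3.986 -1.786
vertex -2.132 3.673 -0.824
endloop
endfacet
facet normal -0.915 0.316 0.249
outer loop
vertex -1.788 4.779 -0.964
vertex -2.132 3.673 -0.824
vertex -1.683 4.263 0.077
endloop
endfacet
facet normal 0.615 0.785 -0.072
outer loop
vertex -0.741 4.77 -1.479
vertex -0.824 4.941 -0.327
vertex 0.012 4.247 -0.756
endloop
endfacet
facet normal 0.039 0.475 0.879
outer loop
vertex -0.824 4.941 -0.327
vertex -1.683 4.263 0.077
vertex -0.571 3.934 0.206
endloop
endfacet
facet normal -0.761 -0.300 0.576
outer loop
vertex -1.683 4.263 0.077
vertex -2.132 3.673 -0.824
vertex -1.379 3.15 -0.101
endloop
endfacet
facet normal -0.679 -0.469 -0.564
outer loop
vertex -2.132 3.673 -0.824
vertex -1.549 3.986 -1.786
vertex -1.296 2.979 -1.253
endloop
endfacet
facet normal 0.171 0.201 -0.964
outer loop
vertex -1.549 3.986 -1.786
vertex -0.741 4.77 -1.479
vertex -0.437 3.657 -1.657
endloop
endfacet
facet normal 0.865 -0.211 0.455
outer loop
vertex -0.332 3.141 -0.616
vertex 0.012 4.247 -0.756
vertex -0.571 3.934 0.206
endloop
endfacet
facet normal 0.340 -0.625 0.702
outer loop
vertex -0.332 3.141 -0.616
vertex -0.571 3.934 0.206
vertex -1.379 3.15 -0.101
endloop
endfacet
facet normal 0.066 -0.986 0.151
outer loop
vertex -0.332 3.141 -0.616
vertex -1.379 3.15 -0.101
vertex -1.296 2.979 -1.253
endloop
endfacet
facet normal 0.422 -0.795 -0.436
outer loop
vertex -0.332 3.141 -0.616
vertex -1.296 2.979 -1.253
vertex -0.437 3.657 -1.657
endloop
endfacet
facet normal 0.915 -0.316 -0.249
outer loop
vertex -0.332 3.141 -0.616
vertex -0.437 3.657 -1.657
vertex 0.012 4.247 -0.756
endloop
endfacet
facet normal 0.679 0.469 0.564
outer loop
vertex -0.571 3.934 0.206
vertex 0.012 4.247 -0.756
vertex -0.824 4.941 -0.327
endloop
endfacet
facet normal -0.171 -0.201 0.964
outer loop
vertex -1.379 3.15 -0.101
vertex -0.571 3.934 0.206
vertex -1.683 4.263 0.077
endloop
endfacet
facet normal -0.615 -0.785 0.072
outer loop
vertex -1.296 2.979 -1.253
vertex -1.379 3.15 -0.101
vertex -2.132 3.673 -0.824
endloop
endfacet
facet normal -0.039 -0.475 -0.879
outer loop
vertex -0.437 3.657 -1.657
vertex -1.296 2.979 -1.253
vertex -1.549 3.986 -1.786
endloop
endfacet
facet normal 0.761 0.300 -0.576
outer loop
vertex 0.012 4.247 -0.756
vertex -0.437 3.657 -1.657
vertex -0.741 4.77 -1.479
endloop
endfacet

endsolid


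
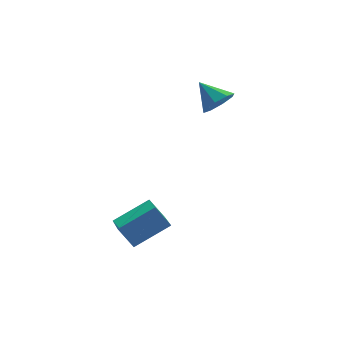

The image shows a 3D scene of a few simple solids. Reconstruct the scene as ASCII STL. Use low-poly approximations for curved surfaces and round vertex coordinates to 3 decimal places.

solid 
facet normal -0.399 0.461 0.793
outer loop
vertex -2.591 -0.598 -2.083
vertex -1.973 1.293 -2.872
vertex -4.453 -0.424 -3.121
endloop
endfacet
facet normal -0.288 -0.884 0.369
outer loop
vertex -3.927 -1.033 -4.168
vertex -2.591 -0.598 -2.083
vertex -4.453 -0.424 -3.121
endloop
endfacet
facet normal -0.399 0.461 0.793
outer loop
vertex -4.453 -0.424 -3.121
vertex -1.973 1.293 -2.872
vertex -3.836 1.467 -3.911
endloop
endfacet
facet normal -0.871 0.082 -0.485
outer loop
vertex -3.836 1.467 -3.911
vertex -3.927 -1.033 -4.168
vertex -4.453 -0.424 -3.121
endloop
endfacet
facet normal 0.871 -0.082 0.485
outer loop
vertex -2.591 -0.598 -2.083
vertex -1.447 0.684 -3.919
vertex -1.973 1.293 -2.872
endloop
endfacet
facet normal -0.288 -0.884 0.369
outer loop
vertex -2.064 -1.207 -3.129
vertex -2.591 -0.598 -2.083
vertex -3.927 -1.033 -4.168
endloop
endfacet
facet normal 0.870 -0.081 0.486
outer loop
vertex -2.064 -1.207 -3.129
vertex -1.447 0.684 -3.919
vertex -2.591 -0.598 -2.083
endloop
endfacet
facet normal 0.288 0.884 -0.369
outer loop
vertex -1.973 1.293 -2.872
vertex -1.447 0.684 -3.919
vertex -3.836 1.467 -3.911
endloop
endfacet
facet normal -0.870 0.082 -0.486
outer loop
vertex -3.309 0.858 -4.957
vertex -3.927 -1.033 -4.168
vertex -3.836 1.467 -3.911
endloop
endfacet
facet normal 0.288 0.884 -0.369
outer loop
vertex -3.836 1.467 -3.911
vertex -1.447 0.684 -3.919
vertex -3.309 0.858 -4.957
endloop
endfacet
facet normal 0.399 -0.461 -0.793
outer loop
vertex -3.309 0.858 -4.957
vertex -2.064 -1.207 -3.129
vertex -3.927 -1.033 -4.168
endloop
endfacet
facet normal 0.399 -0.461 -0.793
outer loop
vertex -1.447 0.684 -3.919
vertex -2.064 -1.207 -3.129
vertex -3.309 0.858 -4.957
endloop
endfacet
facet normal 0.283 -0.746 -0.602
outer loop
vertex 3.452 2.819 2.303
vertex 2.702 3.007 1.717
vertex 3.622 3.311 1.773
endloop
endfacet
facet normal 0.681 0.414 0.603
outer loop
vertex 3.452 2.819 2.303
vertex 3.622 3.311 1.773
vertex 2.238 4.233 2.703
endloop
endfacet
facet normal 0.283 -0.747 -0.601
outer loop
vertex 3.622 3.311 1.773
vertex 2.702 3.007 1.717
vertex 3.253 3.624 1.21
endloop
endfacet
facet normal 0.584 0.809 0.067
outer loop
vertex 3.622 3.311 1.773
vertex 3.253 3.624 1.21
vertex 2.238 4.233 2.703
endloop
endfacet
facet normal 0.283 -0.747 -0.602
outer loop
vertex 3.253 3.624 1.21
vertex 2.702 3.007 1.717
vertex 2.562 3.577 0.944
endloop
endfacet
facet normal 0.066 0.939 -0.338
outer loop
vertex 3.253 3.624 1.21
vertex 2.562 3.577 0.944
vertex 2.238 4.233 2.703
endloop
endfacet
facet normal 0.283 -0.747 -0.602
outer loop
vertex 2.562 3.577 0.944
vertex 2.702 3.007 1.717
vertex 1.953 3.196 1.13
endloop
endfacet
facet normal -0.571 0.729 -0.377
outer loop
vertex 2.562 3.577 0.944
vertex 1.953 3.196 1.13
vertex 2.238 4.233 2.703
endloop
endfacet
facet normal 0.283 -0.747 -0.602
outer loop
vertex 1.953 3.196 1.13
vertex 2.702 3.007 1.717
vertex 1.782 2.704 1.66
endloop
endfacet
facet normal -0.953 0.302 -0.027
outer loop
vertex 1.953 3.196 1.13
vertex 1.782 2.704 1.66
vertex 2.238 4.233 2.703
endloop
endfacet
facet normal 0.283 -0.747 -0.601
outer loop
vertex 1.782 2.704 1.66
vertex 2.702 3.007 1.717
vertex 2.151 2.391 2.223
endloop
endfacet
facet normal -0.856 -0.092 0.509
outer loop
vertex 1.782 2.704 1.66
vertex 2.151 2.391 2.223
vertex 2.238 4.233 2.703
endloop
endfacet
facet normal 0.283 -0.747 -0.601
outer loop
vertex 2.151 2.391 2.223
vertex 2.702 3.007 1.717
vertex 2.842 2.438 2.49
endloop
endfacet
facet normal -0.338 -0.222 0.914
outer loop
vertex 2.151 2.391 2.223
vertex 2.842 2.438 2.49
vertex 2.238 4.233 2.703
endloop
endfacet
facet normal 0.282 -0.747 -0.601
outer loop
vertex 2.842 2.438 2.49
vertex 2.702 3.007 1.717
vertex 3.452 2.819 2.303
endloop
endfacet
facet normal 0.300 -0.012 0.954
outer loop
vertex 2.842 2.438 2.49
vertex 3.452 2.819 2.303
vertex 2.238 4.233 2.703
endloop
endfacet

endsolid


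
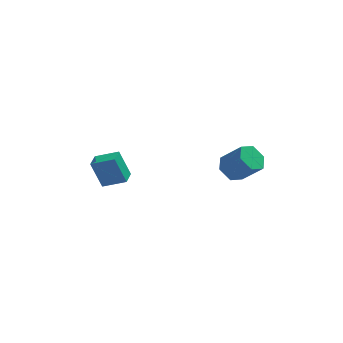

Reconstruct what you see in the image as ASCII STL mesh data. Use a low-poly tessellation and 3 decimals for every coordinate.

solid 
facet normal -0.596 0.341 -0.727
outer loop
vertex 3.458 -1.673 -1.233
vertex 2.983 -1.334 -0.685
vertex 3.596 -0.922 -0.994
endloop
endfacet
facet normal 0.784 0.053 -0.618
outer loop
vertex 3.458 -1.673 -1.233
vertex 3.596 -0.922 -0.994
vertex 4.352 -2.184 -0.142
endloop
endfacet
facet normal 0.785 0.053 -0.617
outer loop
vertex 4.352 -2.184 -0.142
vertex 3.596 -0.922 -0.994
vertex 4.489 -1.433 0.097
endloop
endfacet
facet normal 0.596 -0.340 0.728
outer loop
vertex 4.352 -2.184 -0.142
vertex 4.489 -1.433 0.097
vertex 3.877 -1.846 0.405
endloop
endfacet
facet normal -0.596 0.341 -0.727
outer loop
vertex 3.596 -0.922 -0.994
vertex 2.983 -1.334 -0.685
vertex 3.121 -0.583 -0.446
endloop
endfacet
facet normal 0.541 0.839 -0.050
outer loop
vertex 3.596 -0.922 -0.994
vertex 3.121 -0.583 -0.446
vertex 4.489 -1.433 0.097
endloop
endfacet
facet normal 0.541 0.840 -0.049
outer loop
vertex 4.489 -1.433 0.097
vertex 3.121 -0.583 -0.446
vertex 4.014 -1.095 0.645
endloop
endfacet
facet normal 0.596 -0.341 0.727
outer loop
vertex 4.489 -1.433 0.097
vertex 4.014 -1.095 0.645
vertex 3.877 -1.846 0.405
endloop
endfacet
facet normal -0.595 0.341 -0.728
outer loop
vertex 3.121 -0.583 -0.446
vertex 2.983 -1.334 -0.685
vertex 2.508 -0.996 -0.138
endloop
endfacet
facet normal -0.244 0.786 0.568
outer loop
vertex 3.121 -0.583 -0.446
vertex 2.508 -0.996 -0.138
vertex 4.014 -1.095 0.645
endloop
endfacet
facet normal -0.244 0.786 0.568
outer loop
vertex 4.014 -1.095 0.645
vertex 2.508 -0.996 -0.138
vertex 3.402 -1.507 0.953
endloop
endfacet
facet normal 0.596 -0.341 0.727
outer loop
vertex 4.014 -1.095 0.645
vertex 3.402 -1.507 0.953
vertex 3.877 -1.846 0.405
endloop
endfacet
facet normal -0.596 0.340 -0.728
outer loop
vertex 2.508 -0.996 -0.138
vertex 2.983 -1.334 -0.685
vertex 2.371 -1.747 -0.377
endloop
endfacet
facet normal -0.785 -0.053 0.618
outer loop
vertex 2.508 -0.996 -0.138
vertex 2.371 -1.747 -0.377
vertex 3.402 -1.507 0.953
endloop
endfacet
facet normal -0.785 -0.052 0.618
outer loop
vertex 3.402 -1.507 0.953
vertex 2.371 -1.747 -0.377
vertex 3.264 -2.258 0.714
endloop
endfacet
facet normal 0.596 -0.341 0.727
outer loop
vertex 3.402 -1.507 0.953
vertex 3.264 -2.258 0.714
vertex 3.877 -1.846 0.405
endloop
endfacet
facet normal -0.596 0.341 -0.727
outer loop
vertex 2.371 -1.747 -0.377
vertex 2.983 -1.334 -0.685
vertex 2.846 -2.085 -0.925
endloop
endfacet
facet normal -0.541 -0.840 0.049
outer loop
vertex 2.371 -1.747 -0.377
vertex 2.846 -2.085 -0.925
vertex 3.264 -2.258 0.714
endloop
endfacet
facet normal -0.542 -0.839 0.050
outer loop
vertex 3.264 -2.258 0.714
vertex 2.846 -2.085 -0.925
vertex 3.739 -2.597 0.166
endloop
endfacet
facet normal 0.596 -0.341 0.727
outer loop
vertex 3.264 -2.258 0.714
vertex 3.739 -2.597 0.166
vertex 3.877 -1.846 0.405
endloop
endfacet
facet normal -0.596 0.341 -0.727
outer loop
vertex 2.846 -2.085 -0.925
vertex 2.983 -1.334 -0.685
vertex 3.458 -1.673 -1.233
endloop
endfacet
facet normal 0.243 -0.786 -0.568
outer loop
vertex 2.846 -2.085 -0.925
vertex 3.458 -1.673 -1.233
vertex 3.739 -2.597 0.166
endloop
endfacet
facet normal 0.244 -0.786 -0.568
outer loop
vertex 3.739 -2.597 0.166
vertex 3.458 -1.673 -1.233
vertex 4.352 -2.184 -0.142
endloop
endfacet
facet normal 0.595 -0.341 0.728
outer loop
vertex 3.739 -2.597 0.166
vertex 4.352 -2.184 -0.142
vertex 3.877 -1.846 0.405
endloop
endfacet
facet normal -0.891 0.242 -0.383
outer loop
vertex -3.416 1.626 -2.119
vertex -3.143 2.478 -2.215
vertex -2.887 1.294 -3.559
endloop
endfacet
facet normal -0.303 -0.947 0.107
outer loop
vertex -1.737 0.982 -3.065
vertex -3.416 1.626 -2.119
vertex -2.887 1.294 -3.559
endloop
endfacet
facet normal -0.891 0.242 -0.383
outer loop
vertex -2.887 1.294 -3.559
vertex -3.143 2.478 -2.215
vertex -2.614 2.146 -3.655
endloop
endfacet
facet normal 0.337 -0.211 -0.918
outer loop
vertex -2.614 2.146 -3.655
vertex -1.737 0.982 -3.065
vertex -2.887 1.294 -3.559
endloop
endfacet
facet normal -0.337 0.211 0.918
outer loop
vertex -3.416 1.626 -2.119
vertex -1.993 2.166 -1.721
vertex -3.143 2.478 -2.215
endloop
endfacet
facet normal -0.303 -0.947 0.107
outer loop
vertex -2.266 1.314 -1.625
vertex -3.416 1.626 -2.119
vertex -1.737 0.982 -3.065
endloop
endfacet
facet normal -0.337 0.211 0.918
outer loop
vertex -2.266 1.314 -1.625
vertex -1.993 2.166 -1.721
vertex -3.416 1.626 -2.119
endloop
endfacet
facet normal 0.303 0.947 -0.107
outer loop
vertex -3.143 2.478 -2.215
vertex -1.993 2.166 -1.721
vertex -2.614 2.146 -3.655
endloop
endfacet
facet normal 0.337 -0.211 -0.918
outer loop
vertex -1.464 1.834 -3.161
vertex -1.737 0.982 -3.065
vertex -2.614 2.146 -3.655
endloop
endfacet
facet normal 0.303 0.947 -0.107
outer loop
vertex -2.614 2.146 -3.655
vertex -1.993 2.166 -1.721
vertex -1.464 1.834 -3.161
endloop
endfacet
facet normal 0.891 -0.242 0.383
outer loop
vertex -1.464 1.834 -3.161
vertex -2.266 1.314 -1.625
vertex -1.737 0.982 -3.065
endloop
endfacet
facet normal 0.891 -0.242 0.383
outer loop
vertex -1.993 2.166 -1.721
vertex -2.266 1.314 -1.625
vertex -1.464 1.834 -3.161
endloop
endfacet

endsolid


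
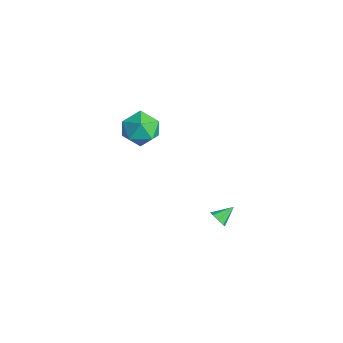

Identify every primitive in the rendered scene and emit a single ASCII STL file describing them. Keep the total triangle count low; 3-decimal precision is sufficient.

solid 
facet normal 0.115 -0.876 -0.468
outer loop
vertex 3.873 -0.955 -0.83
vertex 3.476 -0.804 -1.21
vertex 4.042 -0.748 -1.176
endloop
endfacet
facet normal 0.785 0.282 0.552
outer loop
vertex 3.873 -0.955 -0.83
vertex 4.042 -0.748 -1.176
vertex 3.344 0.204 -0.67
endloop
endfacet
facet normal 0.115 -0.876 -0.469
outer loop
vertex 4.042 -0.748 -1.176
vertex 3.476 -0.804 -1.21
vertex 3.879 -0.574 -1.541
endloop
endfacet
facet normal 0.789 0.611 -0.061
outer loop
vertex 4.042 -0.748 -1.176
vertex 3.879 -0.574 -1.541
vertex 3.344 0.204 -0.67
endloop
endfacet
facet normal 0.113 -0.875 -0.470
outer loop
vertex 3.879 -0.574 -1.541
vertex 3.476 -0.804 -1.21
vertex 3.479 -0.534 -1.712
endloop
endfacet
facet normal 0.304 0.796 -0.524
outer loop
vertex 3.879 -0.574 -1.541
vertex 3.479 -0.534 -1.712
vertex 3.344 0.204 -0.67
endloop
endfacet
facet normal 0.116 -0.875 -0.470
outer loop
vertex 3.479 -0.534 -1.712
vertex 3.476 -0.804 -1.21
vertex 3.078 -0.653 -1.589
endloop
endfacet
facet normal -0.389 0.727 -0.565
outer loop
vertex 3.479 -0.534 -1.712
vertex 3.078 -0.653 -1.589
vertex 3.344 0.204 -0.67
endloop
endfacet
facet normal 0.112 -0.877 -0.467
outer loop
vertex 3.078 -0.653 -1.589
vertex 3.476 -0.804 -1.21
vertex 2.909 -0.859 -1.243
endloop
endfacet
facet normal -0.879 0.448 -0.163
outer loop
vertex 3.078 -0.653 -1.589
vertex 2.909 -0.859 -1.243
vertex 3.344 0.204 -0.67
endloop
endfacet
facet normal 0.112 -0.876 -0.468
outer loop
vertex 2.909 -0.859 -1.243
vertex 3.476 -0.804 -1.21
vertex 3.073 -1.033 -0.878
endloop
endfacet
facet normal -0.884 0.117 0.453
outer loop
vertex 2.909 -0.859 -1.243
vertex 3.073 -1.033 -0.878
vertex 3.344 0.204 -0.67
endloop
endfacet
facet normal 0.113 -0.877 -0.468
outer loop
vertex 3.073 -1.033 -0.878
vertex 3.476 -0.804 -1.21
vertex 3.472 -1.073 -0.707
endloop
endfacet
facet normal -0.399 -0.066 0.915
outer loop
vertex 3.073 -1.033 -0.878
vertex 3.472 -1.073 -0.707
vertex 3.344 0.204 -0.67
endloop
endfacet
facet normal 0.114 -0.876 -0.468
outer loop
vertex 3.472 -1.073 -0.707
vertex 3.476 -0.804 -1.21
vertex 3.873 -0.955 -0.83
endloop
endfacet
facet normal 0.293 0.002 0.956
outer loop
vertex 3.472 -1.073 -0.707
vertex 3.873 -0.955 -0.83
vertex 3.344 0.204 -0.67
endloop
endfacet
facet normal 0.036 0.999 -0.012
outer loop
vertex -3.439 -1.045 0.255
vertex -4.508 -0.999 0.903
vertex -3.412 -1.031 1.506
endloop
endfacet
facet normal 0.693 0.721 -0.023
outer loop
vertex -3.439 -1.045 0.255
vertex -3.412 -1.031 1.506
vertex -2.644 -1.789 0.872
endloop
endfacet
facet normal 0.744 0.300 -0.597
outer loop
vertex -3.439 -1.045 0.255
vertex -2.644 -1.789 0.872
vertex -3.266 -2.226 -0.122
endloop
endfacet
facet normal 0.118 0.318 -0.941
outer loop
vertex -3.439 -1.045 0.255
vertex -3.266 -2.226 -0.122
vertex -4.418 -1.738 -0.102
endloop
endfacet
facet normal -0.319 0.750 -0.580
outer loop
vertex -3.439 -1.045 0.255
vertex -4.418 -1.738 -0.102
vertex -4.508 -0.999 0.903
endloop
endfacet
facet normal 0.769 0.313 0.557
outer loop
vertex -2.644 -1.789 0.872
vertex -3.412 -1.031 1.506
vertex -3.222 -2.202 1.902
endloop
endfacet
facet normal -0.294 0.764 0.575
outer loop
vertex -3.412 -1.031 1.506
vertex -4.508 -0.999 0.903
vertex -4.374 -1.714 1.922
endloop
endfacet
facet normal -0.868 0.360 -0.343
outer loop
vertex -4.508 -0.999 0.903
vertex -4.418 -1.738 -0.102
vertex -4.996 -2.151 0.928
endloop
endfacet
facet normal -0.160 -0.339 -0.927
outer loop
vertex -4.418 -1.738 -0.102
vertex -3.266 -2.226 -0.122
vertex -4.228 -2.909 0.294
endloop
endfacet
facet normal 0.852 -0.369 -0.371
outer loop
vertex -3.266 -2.226 -0.122
vertex -2.644 -1.789 0.872
vertex -3.132 -2.941 0.897
endloop
endfacet
facet normal -0.118 -0.318 0.941
outer loop
vertex -4.201 -2.895 1.545
vertex -3.222 -2.202 1.902
vertex -4.374 -1.714 1.922
endloop
endfacet
facet normal -0.744 -0.300 0.597
outer loop
vertex -4.201 -2.895 1.545
vertex -4.374 -1.714 1.922
vertex -4.996 -2.151 0.928
endloop
endfacet
facet normal -0.693 -0.721 0.023
outer loop
vertex -4.201 -2.895 1.545
vertex -4.996 -2.151 0.928
vertex -4.228 -2.909 0.294
endloop
endfacet
facet normal -0.036 -0.999 0.012
outer loop
vertex -4.201 -2.895 1.545
vertex -4.228 -2.909 0.294
vertex -3.132 -2.941 0.897
endloop
endfacet
facet normal 0.319 -0.750 0.580
outer loop
vertex -4.201 -2.895 1.545
vertex -3.132 -2.941 0.897
vertex -3.222 -2.202 1.902
endloop
endfacet
facet normal 0.160 0.339 0.927
outer loop
vertex -4.374 -1.714 1.922
vertex -3.222 -2.202 1.902
vertex -3.412 -1.031 1.506
endloop
endfacet
facet normal -0.852 0.369 0.371
outer loop
vertex -4.996 -2.151 0.928
vertex -4.374 -1.714 1.922
vertex -4.508 -0.999 0.903
endloop
endfacet
facet normal -0.769 -0.313 -0.557
outer loop
vertex -4.228 -2.909 0.294
vertex -4.996 -2.151 0.928
vertex -4.418 -1.738 -0.102
endloop
endfacet
facet normal 0.294 -0.764 -0.575
outer loop
vertex -3.132 -2.941 0.897
vertex -4.228 -2.909 0.294
vertex -3.266 -2.226 -0.122
endloop
endfacet
facet normal 0.868 -0.360 0.343
outer loop
vertex -3.222 -2.202 1.902
vertex -3.132 -2.941 0.897
vertex -2.644 -1.789 0.872
endloop
endfacet

endsolid


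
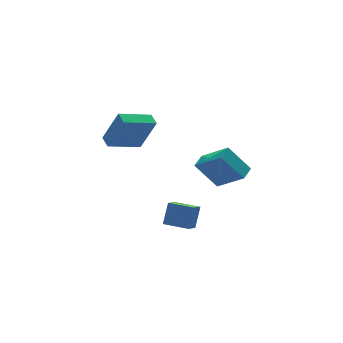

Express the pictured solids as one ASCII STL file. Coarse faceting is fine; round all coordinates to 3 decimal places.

solid 
facet normal -0.555 0.273 0.785
outer loop
vertex 2.387 -4.707 3.757
vertex 3.025 -4.086 3.992
vertex 1.524 -3.416 2.697
endloop
endfacet
facet normal -0.693 -0.674 -0.256
outer loop
vertex 2.535 -3.914 1.268
vertex 2.387 -4.707 3.757
vertex 1.524 -3.416 2.697
endloop
endfacet
facet normal -0.556 0.273 0.785
outer loop
vertex 1.524 -3.416 2.697
vertex 3.025 -4.086 3.992
vertex 2.161 -2.796 2.932
endloop
endfacet
facet normal -0.460 0.686 -0.564
outer loop
vertex 2.161 -2.796 2.932
vertex 2.535 -3.914 1.268
vertex 1.524 -3.416 2.697
endloop
endfacet
facet normal 0.460 -0.686 0.564
outer loop
vertex 2.387 -4.707 3.757
vertex 4.036 -4.584 2.563
vertex 3.025 -4.086 3.992
endloop
endfacet
facet normal -0.693 -0.674 -0.256
outer loop
vertex 3.399 -5.204 2.328
vertex 2.387 -4.707 3.757
vertex 2.535 -3.914 1.268
endloop
endfacet
facet normal 0.460 -0.686 0.564
outer loop
vertex 3.399 -5.204 2.328
vertex 4.036 -4.584 2.563
vertex 2.387 -4.707 3.757
endloop
endfacet
facet normal 0.693 0.674 0.255
outer loop
vertex 3.025 -4.086 3.992
vertex 4.036 -4.584 2.563
vertex 2.161 -2.796 2.932
endloop
endfacet
facet normal -0.460 0.686 -0.564
outer loop
vertex 3.173 -3.293 1.503
vertex 2.535 -3.914 1.268
vertex 2.161 -2.796 2.932
endloop
endfacet
facet normal 0.693 0.674 0.256
outer loop
vertex 2.161 -2.796 2.932
vertex 4.036 -4.584 2.563
vertex 3.173 -3.293 1.503
endloop
endfacet
facet normal 0.555 -0.273 -0.785
outer loop
vertex 3.173 -3.293 1.503
vertex 3.399 -5.204 2.328
vertex 2.535 -3.914 1.268
endloop
endfacet
facet normal 0.556 -0.273 -0.785
outer loop
vertex 4.036 -4.584 2.563
vertex 3.399 -5.204 2.328
vertex 3.173 -3.293 1.503
endloop
endfacet
facet normal -0.616 -0.661 0.429
outer loop
vertex 1.042 -4.489 0.366
vertex 0.072 -3.552 0.416
vertex 0.613 -4.869 -0.835
endloop
endfacet
facet normal 0.719 -0.694 -0.037
outer loop
vertex 1.248 -4.188 -1.276
vertex 1.042 -4.489 0.366
vertex 0.613 -4.869 -0.835
endloop
endfacet
facet normal -0.617 -0.660 0.429
outer loop
vertex 0.613 -4.869 -0.835
vertex 0.072 -3.552 0.416
vertex -0.357 -3.931 -0.785
endloop
endfacet
facet normal -0.322 -0.285 -0.903
outer loop
vertex -0.357 -3.931 -0.785
vertex 1.248 -4.188 -1.276
vertex 0.613 -4.869 -0.835
endloop
endfacet
facet normal 0.322 0.285 0.903
outer loop
vertex 1.042 -4.489 0.366
vertex 0.707 -2.871 -0.025
vertex 0.072 -3.552 0.416
endloop
endfacet
facet normal 0.718 -0.695 -0.037
outer loop
vertex 1.677 -3.809 -0.075
vertex 1.042 -4.489 0.366
vertex 1.248 -4.188 -1.276
endloop
endfacet
facet normal 0.322 0.285 0.903
outer loop
vertex 1.677 -3.809 -0.075
vertex 0.707 -2.871 -0.025
vertex 1.042 -4.489 0.366
endloop
endfacet
facet normal -0.719 0.694 0.038
outer loop
vertex 0.072 -3.552 0.416
vertex 0.707 -2.871 -0.025
vertex -0.357 -3.931 -0.785
endloop
endfacet
facet normal -0.322 -0.285 -0.903
outer loop
vertex 0.278 -3.251 -1.226
vertex 1.248 -4.188 -1.276
vertex -0.357 -3.931 -0.785
endloop
endfacet
facet normal -0.718 0.695 0.037
outer loop
vertex -0.357 -3.931 -0.785
vertex 0.707 -2.871 -0.025
vertex 0.278 -3.251 -1.226
endloop
endfacet
facet normal 0.616 0.661 -0.429
outer loop
vertex 0.278 -3.251 -1.226
vertex 1.677 -3.809 -0.075
vertex 1.248 -4.188 -1.276
endloop
endfacet
facet normal 0.616 0.660 -0.429
outer loop
vertex 0.707 -2.871 -0.025
vertex 1.677 -3.809 -0.075
vertex 0.278 -3.251 -1.226
endloop
endfacet
facet normal -0.957 -0.110 0.270
outer loop
vertex -0.313 1.611 3.747
vertex -0.323 2.363 4.019
vertex -0.951 2.318 1.774
endloop
endfacet
facet normal 0.013 -0.940 -0.341
outer loop
vertex 0.943 2.537 1.241
vertex -0.313 1.611 3.747
vertex -0.951 2.318 1.774
endloop
endfacet
facet normal -0.957 -0.111 0.270
outer loop
vertex -0.951 2.318 1.774
vertex -0.323 2.363 4.019
vertex -0.961 3.07 2.047
endloop
endfacet
facet normal -0.291 0.323 -0.901
outer loop
vertex -0.961 3.07 2.047
vertex 0.943 2.537 1.241
vertex -0.951 2.318 1.774
endloop
endfacet
facet normal 0.291 -0.322 0.901
outer loop
vertex -0.313 1.611 3.747
vertex 1.571 2.582 3.486
vertex -0.323 2.363 4.019
endloop
endfacet
facet normal 0.013 -0.940 -0.341
outer loop
vertex 1.581 1.83 3.213
vertex -0.313 1.611 3.747
vertex 0.943 2.537 1.241
endloop
endfacet
facet normal 0.291 -0.323 0.900
outer loop
vertex 1.581 1.83 3.213
vertex 1.571 2.582 3.486
vertex -0.313 1.611 3.747
endloop
endfacet
facet normal -0.013 0.940 0.341
outer loop
vertex -0.323 2.363 4.019
vertex 1.571 2.582 3.486
vertex -0.961 3.07 2.047
endloop
endfacet
facet normal -0.291 0.322 -0.901
outer loop
vertex 0.933 3.289 1.513
vertex 0.943 2.537 1.241
vertex -0.961 3.07 2.047
endloop
endfacet
facet normal -0.013 0.940 0.341
outer loop
vertex -0.961 3.07 2.047
vertex 1.571 2.582 3.486
vertex 0.933 3.289 1.513
endloop
endfacet
facet normal 0.957 0.110 -0.270
outer loop
vertex 0.933 3.289 1.513
vertex 1.581 1.83 3.213
vertex 0.943 2.537 1.241
endloop
endfacet
facet normal 0.957 0.111 -0.270
outer loop
vertex 1.571 2.582 3.486
vertex 1.581 1.83 3.213
vertex 0.933 3.289 1.513
endloop
endfacet

endsolid


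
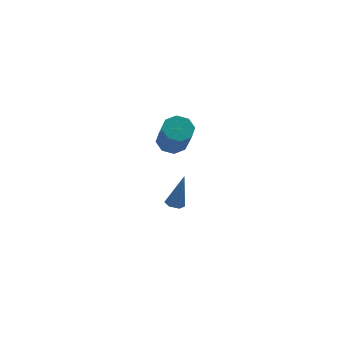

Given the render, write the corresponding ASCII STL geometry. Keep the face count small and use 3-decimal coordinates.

solid 
facet normal 0.075 0.496 -0.865
outer loop
vertex -0.668 -1.575 1.539
vertex -1.057 -0.935 1.872
vertex -0.273 -1.167 1.807
endloop
endfacet
facet normal 0.774 -0.576 -0.263
outer loop
vertex -0.668 -1.575 1.539
vertex -0.273 -1.167 1.807
vertex -0.814 -2.546 3.235
endloop
endfacet
facet normal 0.775 -0.576 -0.262
outer loop
vertex -0.814 -2.546 3.235
vertex -0.273 -1.167 1.807
vertex -0.42 -2.138 3.503
endloop
endfacet
facet normal -0.076 -0.495 0.865
outer loop
vertex -0.814 -2.546 3.235
vertex -0.42 -2.138 3.503
vertex -1.203 -1.905 3.568
endloop
endfacet
facet normal 0.075 0.496 -0.865
outer loop
vertex -0.273 -1.167 1.807
vertex -1.057 -0.935 1.872
vertex -0.337 -0.623 2.113
endloop
endfacet
facet normal 0.992 0.052 0.116
outer loop
vertex -0.273 -1.167 1.807
vertex -0.337 -0.623 2.113
vertex -0.42 -2.138 3.503
endloop
endfacet
facet normal 0.992 0.052 0.116
outer loop
vertex -0.42 -2.138 3.503
vertex -0.337 -0.623 2.113
vertex -0.484 -1.594 3.809
endloop
endfacet
facet normal -0.076 -0.496 0.865
outer loop
vertex -0.42 -2.138 3.503
vertex -0.484 -1.594 3.809
vertex -1.203 -1.905 3.568
endloop
endfacet
facet normal 0.076 0.494 -0.866
outer loop
vertex -0.337 -0.623 2.113
vertex -1.057 -0.935 1.872
vertex -0.823 -0.261 2.277
endloop
endfacet
facet normal 0.628 0.650 0.427
outer loop
vertex -0.337 -0.623 2.113
vertex -0.823 -0.261 2.277
vertex -0.484 -1.594 3.809
endloop
endfacet
facet normal 0.629 0.650 0.426
outer loop
vertex -0.484 -1.594 3.809
vertex -0.823 -0.261 2.277
vertex -0.97 -1.232 3.974
endloop
endfacet
facet normal -0.076 -0.496 0.865
outer loop
vertex -0.484 -1.594 3.809
vertex -0.97 -1.232 3.974
vertex -1.203 -1.905 3.568
endloop
endfacet
facet normal 0.074 0.495 -0.866
outer loop
vertex -0.823 -0.261 2.277
vertex -1.057 -0.935 1.872
vertex -1.446 -0.294 2.205
endloop
endfacet
facet normal -0.102 0.867 0.487
outer loop
vertex -0.823 -0.261 2.277
vertex -1.446 -0.294 2.205
vertex -0.97 -1.232 3.974
endloop
endfacet
facet normal -0.103 0.867 0.487
outer loop
vertex -0.97 -1.232 3.974
vertex -1.446 -0.294 2.205
vertex -1.592 -1.265 3.901
endloop
endfacet
facet normal -0.075 -0.496 0.865
outer loop
vertex -0.97 -1.232 3.974
vertex -1.592 -1.265 3.901
vertex -1.203 -1.905 3.568
endloop
endfacet
facet normal 0.076 0.495 -0.865
outer loop
vertex -1.446 -0.294 2.205
vertex -1.057 -0.935 1.872
vertex -1.84 -0.702 1.937
endloop
endfacet
facet normal -0.775 0.575 0.263
outer loop
vertex -1.446 -0.294 2.205
vertex -1.84 -0.702 1.937
vertex -1.592 -1.265 3.901
endloop
endfacet
facet normal -0.774 0.576 0.263
outer loop
vertex -1.592 -1.265 3.901
vertex -1.84 -0.702 1.937
vertex -1.987 -1.673 3.633
endloop
endfacet
facet normal -0.075 -0.496 0.865
outer loop
vertex -1.592 -1.265 3.901
vertex -1.987 -1.673 3.633
vertex -1.203 -1.905 3.568
endloop
endfacet
facet normal 0.076 0.496 -0.865
outer loop
vertex -1.84 -0.702 1.937
vertex -1.057 -0.935 1.872
vertex -1.776 -1.246 1.631
endloop
endfacet
facet normal -0.992 -0.052 -0.116
outer loop
vertex -1.84 -0.702 1.937
vertex -1.776 -1.246 1.631
vertex -1.987 -1.673 3.633
endloop
endfacet
facet normal -0.992 -0.052 -0.116
outer loop
vertex -1.987 -1.673 3.633
vertex -1.776 -1.246 1.631
vertex -1.923 -2.217 3.327
endloop
endfacet
facet normal -0.075 -0.496 0.865
outer loop
vertex -1.987 -1.673 3.633
vertex -1.923 -2.217 3.327
vertex -1.203 -1.905 3.568
endloop
endfacet
facet normal 0.076 0.496 -0.865
outer loop
vertex -1.776 -1.246 1.631
vertex -1.057 -0.935 1.872
vertex -1.29 -1.608 1.466
endloop
endfacet
facet normal -0.629 -0.650 -0.427
outer loop
vertex -1.776 -1.246 1.631
vertex -1.29 -1.608 1.466
vertex -1.923 -2.217 3.327
endloop
endfacet
facet normal -0.628 -0.650 -0.427
outer loop
vertex -1.923 -2.217 3.327
vertex -1.29 -1.608 1.466
vertex -1.437 -2.579 3.163
endloop
endfacet
facet normal -0.076 -0.494 0.866
outer loop
vertex -1.923 -2.217 3.327
vertex -1.437 -2.579 3.163
vertex -1.203 -1.905 3.568
endloop
endfacet
facet normal 0.075 0.496 -0.865
outer loop
vertex -1.29 -1.608 1.466
vertex -1.057 -0.935 1.872
vertex -0.668 -1.575 1.539
endloop
endfacet
facet normal 0.103 -0.867 -0.487
outer loop
vertex -1.29 -1.608 1.466
vertex -0.668 -1.575 1.539
vertex -1.437 -2.579 3.163
endloop
endfacet
facet normal 0.102 -0.867 -0.488
outer loop
vertex -1.437 -2.579 3.163
vertex -0.668 -1.575 1.539
vertex -0.814 -2.546 3.235
endloop
endfacet
facet normal -0.074 -0.495 0.866
outer loop
vertex -1.437 -2.579 3.163
vertex -0.814 -2.546 3.235
vertex -1.203 -1.905 3.568
endloop
endfacet
facet normal -0.340 -0.112 -0.934
outer loop
vertex 0.057 0.372 -4.355
vertex -0.382 0.122 -4.165
vertex -0.383 0.658 -4.229
endloop
endfacet
facet normal 0.535 0.843 -0.045
outer loop
vertex 0.057 0.372 -4.355
vertex -0.383 0.658 -4.229
vertex 0.282 0.338 -2.335
endloop
endfacet
facet normal -0.340 -0.112 -0.934
outer loop
vertex -0.383 0.658 -4.229
vertex -0.382 0.122 -4.165
vertex -0.823 0.408 -4.039
endloop
endfacet
facet normal -0.379 0.881 0.282
outer loop
vertex -0.383 0.658 -4.229
vertex -0.823 0.408 -4.039
vertex 0.282 0.338 -2.335
endloop
endfacet
facet normal -0.339 -0.110 -0.934
outer loop
vertex -0.823 0.408 -4.039
vertex -0.382 0.122 -4.165
vertex -0.822 -0.129 -3.976
endloop
endfacet
facet normal -0.836 0.062 0.545
outer loop
vertex -0.823 0.408 -4.039
vertex -0.822 -0.129 -3.976
vertex 0.282 0.338 -2.335
endloop
endfacet
facet normal -0.339 -0.110 -0.934
outer loop
vertex -0.822 -0.129 -3.976
vertex -0.382 0.122 -4.165
vertex -0.381 -0.415 -4.102
endloop
endfacet
facet normal -0.377 -0.793 0.479
outer loop
vertex -0.822 -0.129 -3.976
vertex -0.381 -0.415 -4.102
vertex 0.282 0.338 -2.335
endloop
endfacet
facet normal -0.341 -0.110 -0.934
outer loop
vertex -0.381 -0.415 -4.102
vertex -0.382 0.122 -4.165
vertex 0.058 -0.164 -4.292
endloop
endfacet
facet normal 0.539 -0.829 0.151
outer loop
vertex -0.381 -0.415 -4.102
vertex 0.058 -0.164 -4.292
vertex 0.282 0.338 -2.335
endloop
endfacet
facet normal -0.341 -0.110 -0.933
outer loop
vertex 0.058 -0.164 -4.292
vertex -0.382 0.122 -4.165
vertex 0.057 0.372 -4.355
endloop
endfacet
facet normal 0.994 -0.011 -0.111
outer loop
vertex 0.058 -0.164 -4.292
vertex 0.057 0.372 -4.355
vertex 0.282 0.338 -2.335
endloop
endfacet

endsolid
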